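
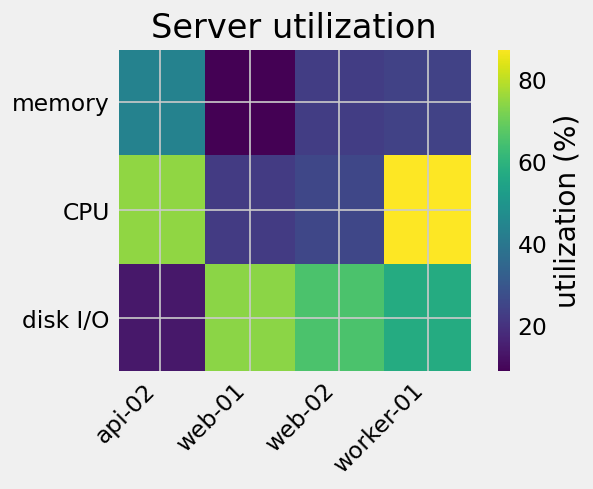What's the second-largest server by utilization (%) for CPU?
Top 3 for CPU: worker-01 ≈ 90, api-02 ≈ 70, web-02 ≈ 30.

api-02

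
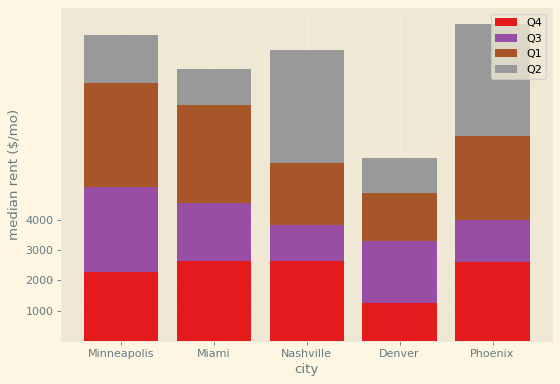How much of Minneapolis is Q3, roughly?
≈ 3000

Q3 top ≈ 5000, bottom ≈ 2000; segment ≈ 3000.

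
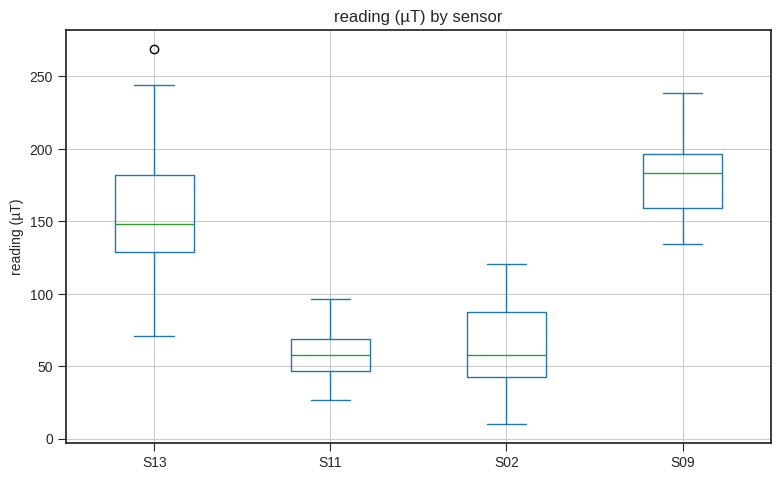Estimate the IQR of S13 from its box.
≈ 60

Q3 ≈ 180, Q1 ≈ 120; IQR ≈ 60.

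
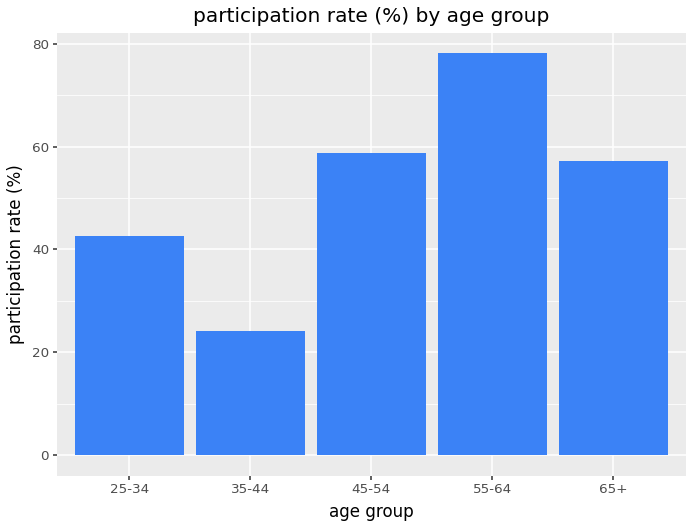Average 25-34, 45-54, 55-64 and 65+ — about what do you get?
(40 + 60 + 80 + 60) / 4 ≈ 60.

≈ 60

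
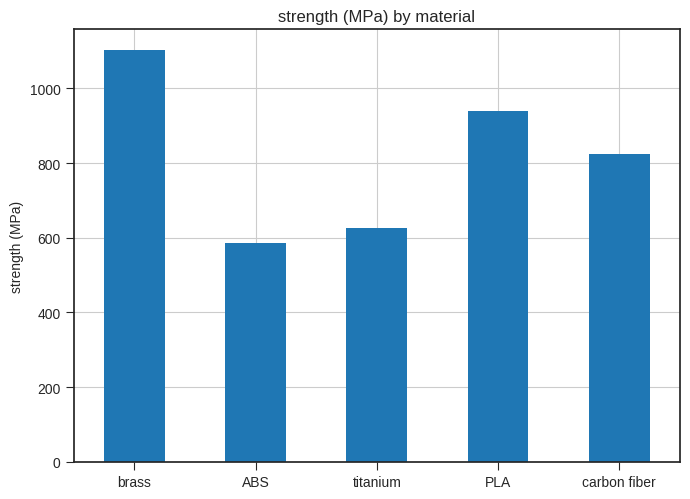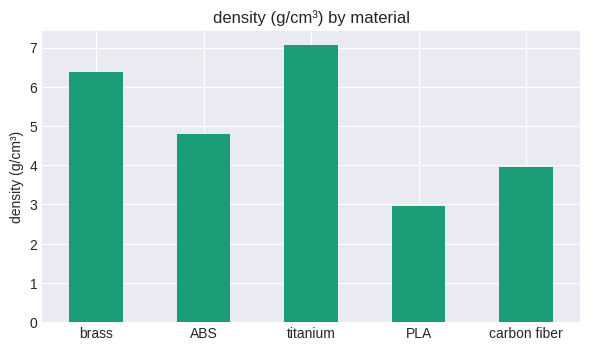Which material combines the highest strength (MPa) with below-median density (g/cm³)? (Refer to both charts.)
Chart 2 median density (g/cm³) ≈ 5; below-median materials: PLA, carbon fiber. Among those, PLA has the highest strength (MPa) (≈ 1000).

PLA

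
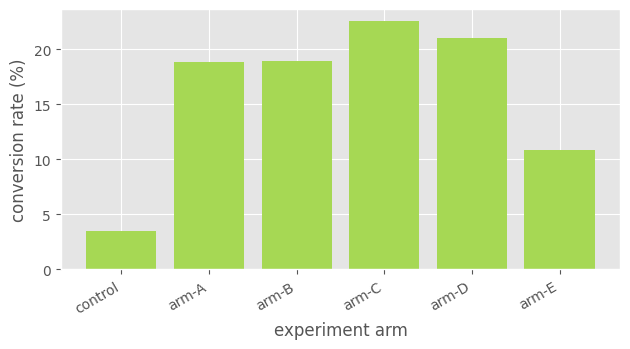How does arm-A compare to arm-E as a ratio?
arm-A ≈ 18, arm-E ≈ 10; 18/10 ≈ 1.8.

≈ 1.8×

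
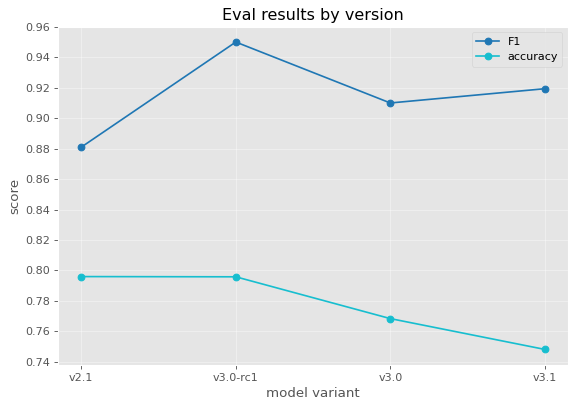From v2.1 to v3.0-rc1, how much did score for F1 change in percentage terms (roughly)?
≈ +9.1%

v2.1 ≈ 0.88, v3.0-rc1 ≈ 0.96; (0.96 − 0.88) / 0.88 ≈ +9.1%.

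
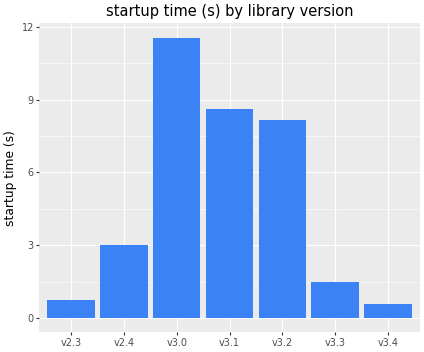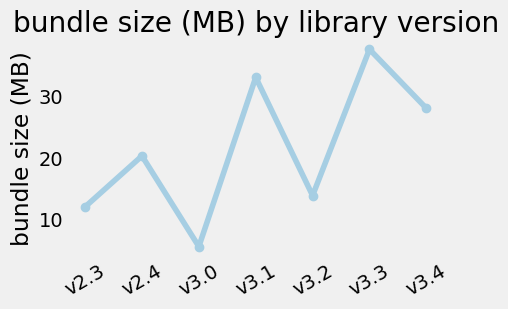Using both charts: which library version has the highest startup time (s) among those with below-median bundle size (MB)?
v3.0

Chart 2 median bundle size (MB) ≈ 20; below-median library versions: v2.3, v3.0, v3.2. Among those, v3.0 has the highest startup time (s) (≈ 12).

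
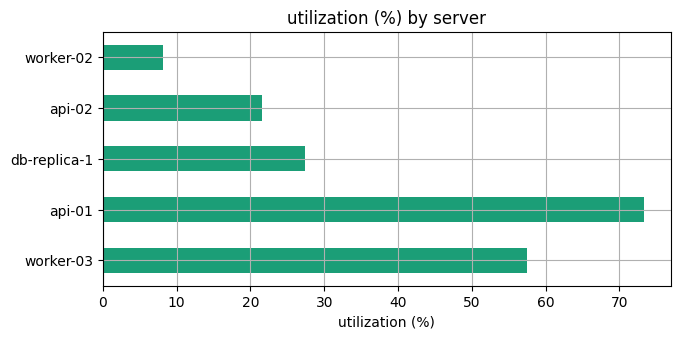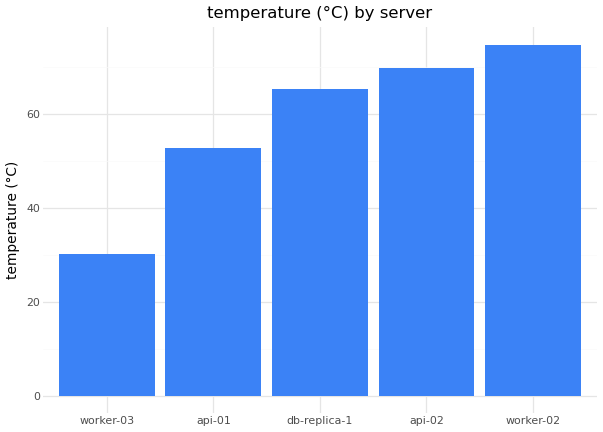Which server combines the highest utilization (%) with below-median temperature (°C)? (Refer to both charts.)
api-01

Chart 2 median temperature (°C) ≈ 70; below-median servers: worker-03, api-01. Among those, api-01 has the highest utilization (%) (≈ 70).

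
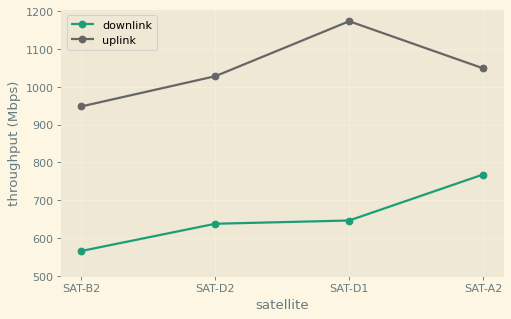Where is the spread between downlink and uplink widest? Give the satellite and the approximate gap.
SAT-D1, ≈ 600 Mbps

SAT-D1: downlink ≈ 600, uplink ≈ 1200 → gap ≈ 600. Next-largest (SAT-D2) is only ≈ 400.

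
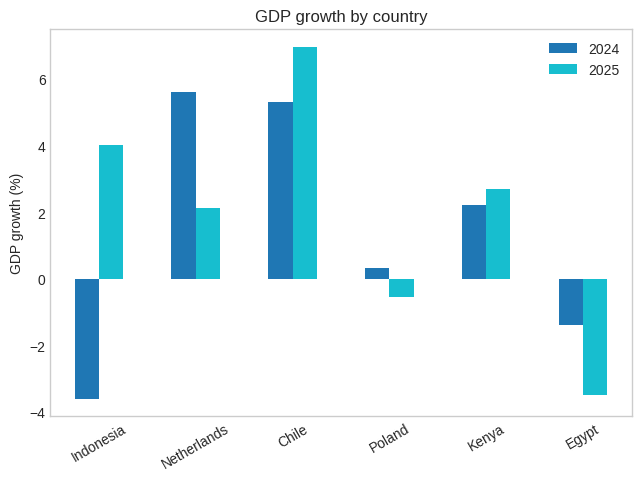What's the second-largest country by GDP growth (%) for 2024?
Chile

Top 3 for 2024: Netherlands ≈ 6, Chile ≈ 5, Kenya ≈ 2.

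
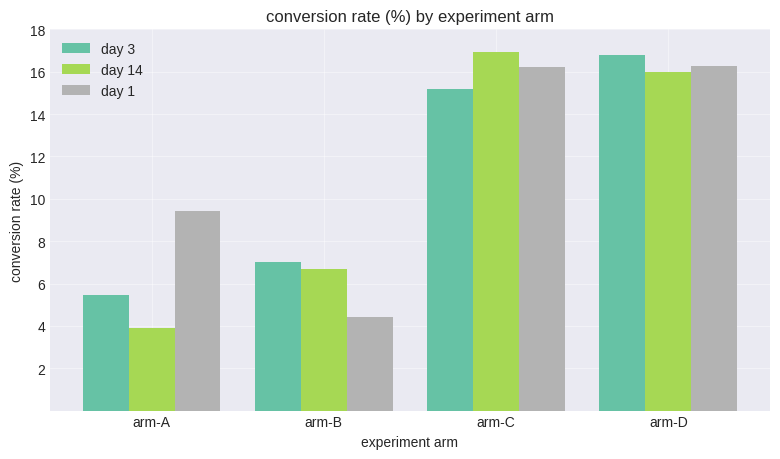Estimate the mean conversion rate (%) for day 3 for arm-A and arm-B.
(6 + 8) / 2 ≈ 7.

≈ 7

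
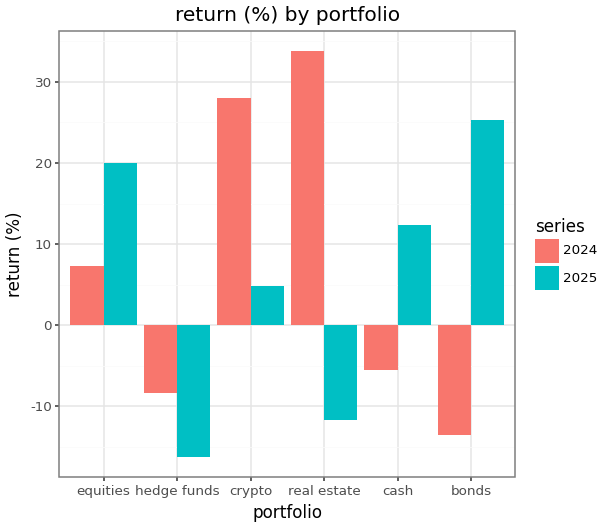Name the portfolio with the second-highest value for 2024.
crypto

Top 3 for 2024: real estate ≈ 35, crypto ≈ 30, equities ≈ 5.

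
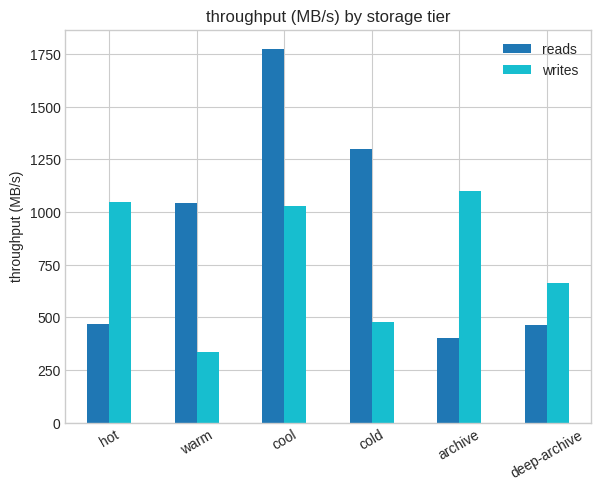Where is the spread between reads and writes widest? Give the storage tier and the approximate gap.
cold: reads ≈ 1400, writes ≈ 400 → gap ≈ 1000. Next-largest (cool) is only ≈ 800.

cold, ≈ 1000 MB/s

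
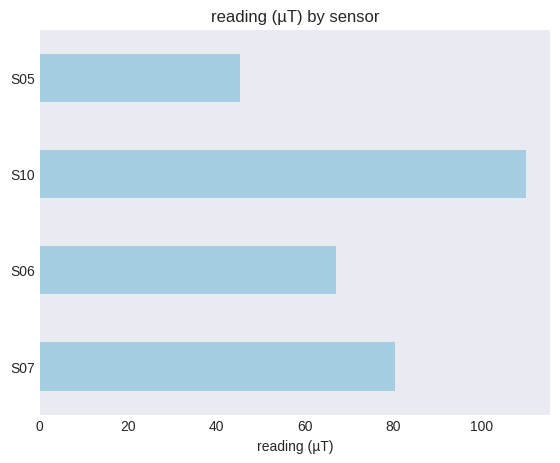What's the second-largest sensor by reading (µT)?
S07

Top 3: S10 ≈ 110, S07 ≈ 80, S06 ≈ 70.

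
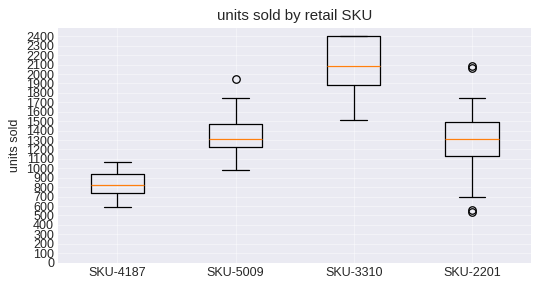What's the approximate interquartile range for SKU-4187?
Q3 ≈ 900, Q1 ≈ 700; IQR ≈ 200.

≈ 200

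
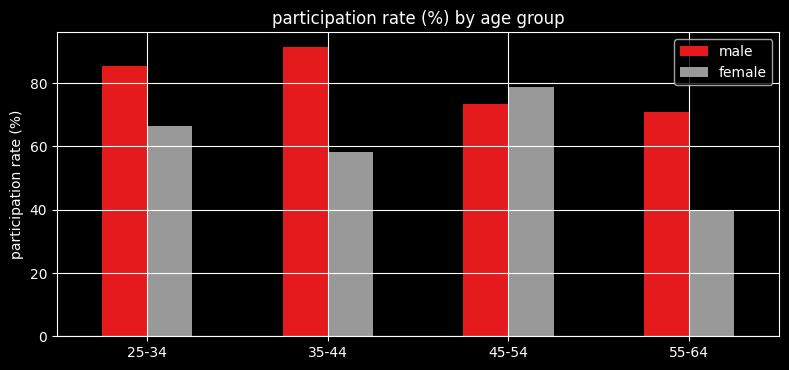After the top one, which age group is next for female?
Top 3 for female: 45-54 ≈ 80, 25-34 ≈ 70, 35-44 ≈ 60.

25-34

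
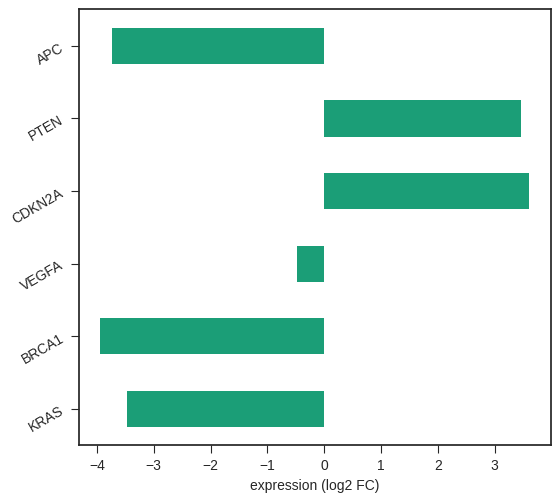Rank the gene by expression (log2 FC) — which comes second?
PTEN

Top 3: CDKN2A ≈ 4, PTEN ≈ 3, VEGFA ≈ 0.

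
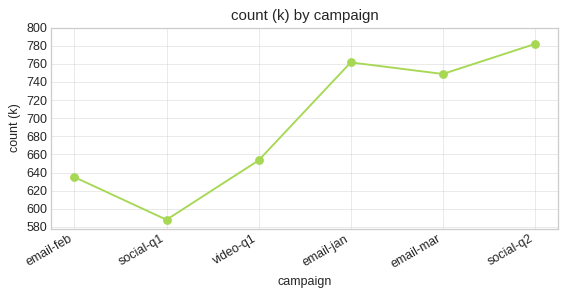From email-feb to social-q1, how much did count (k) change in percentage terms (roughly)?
≈ -9.4%

email-feb ≈ 640, social-q1 ≈ 580; (580 − 640) / 640 ≈ -9.4%.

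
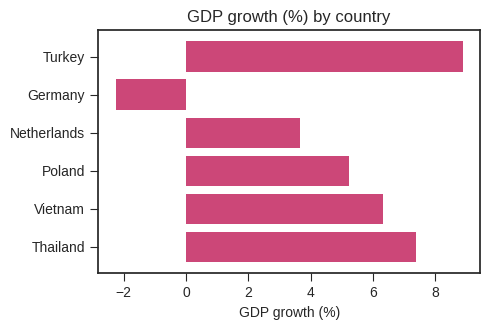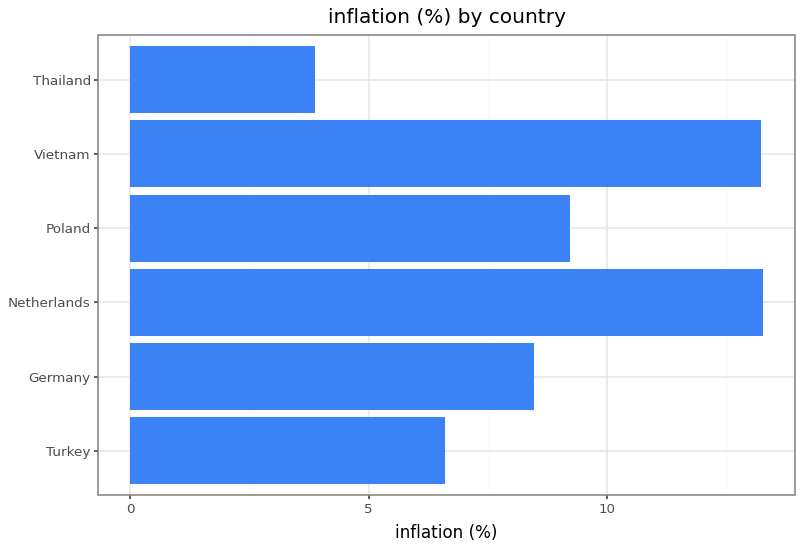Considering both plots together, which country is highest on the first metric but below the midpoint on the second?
Turkey

Chart 2 median inflation (%) ≈ 8; below-median countries: Turkey, Germany, Thailand. Among those, Turkey has the highest GDP growth (%) (≈ 9).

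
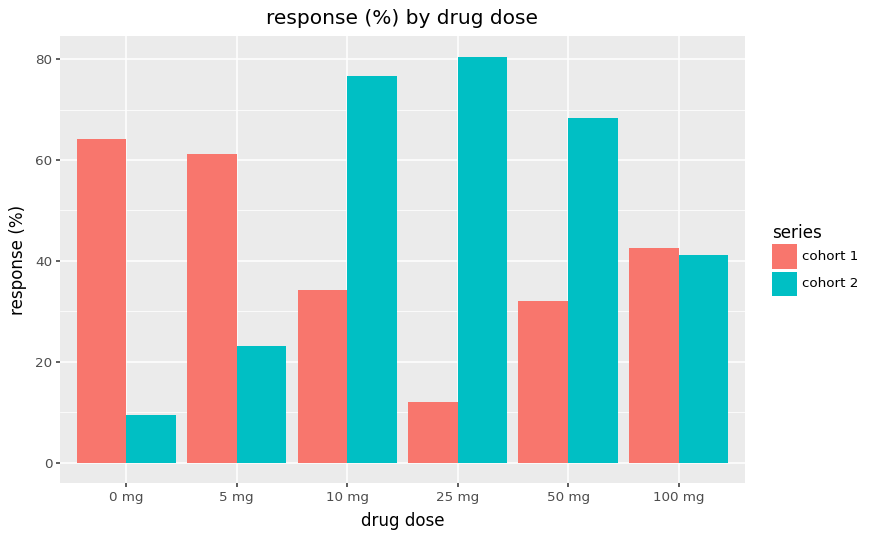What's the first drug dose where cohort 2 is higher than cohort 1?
10 mg

5 mg: cohort 2 ≈ 20 vs cohort 1 ≈ 60 (not yet); 10 mg: cohort 2 ≈ 80 vs cohort 1 ≈ 30 (first crossover).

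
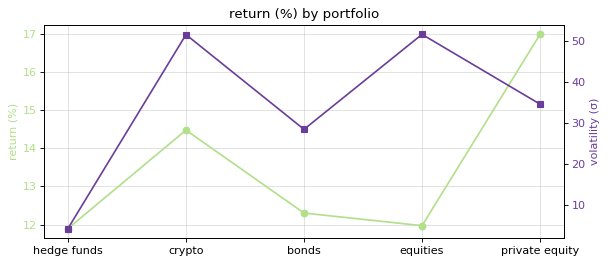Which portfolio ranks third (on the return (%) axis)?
Top 4 (on the return (%) axis): private equity ≈ 17.0, crypto ≈ 14.5, bonds ≈ 12.5, equities ≈ 12.0.

bonds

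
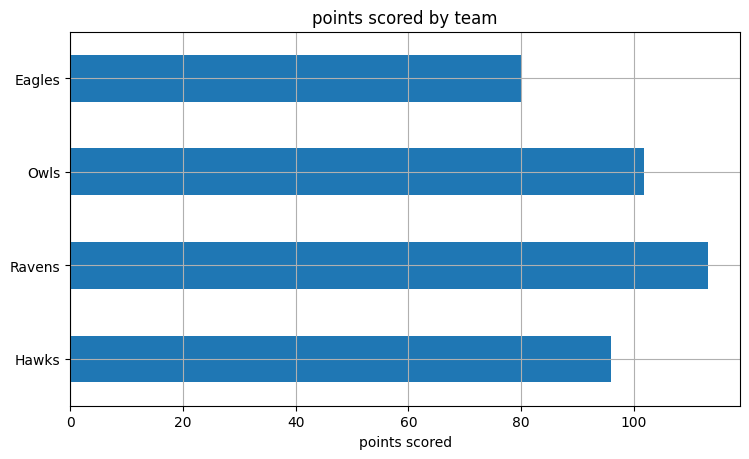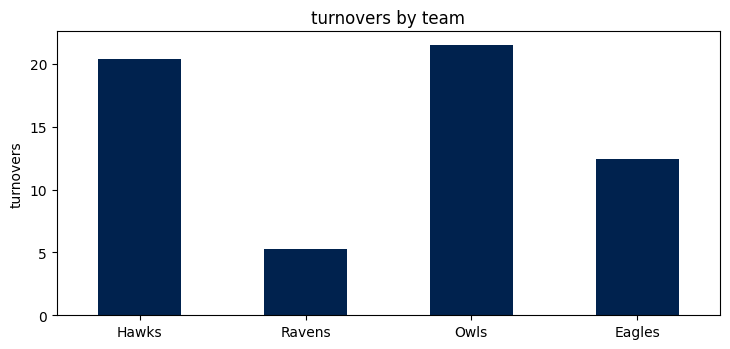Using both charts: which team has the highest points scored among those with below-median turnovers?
Chart 2 median turnovers ≈ 16; below-median teams: Ravens, Eagles. Among those, Ravens has the highest points scored (≈ 120).

Ravens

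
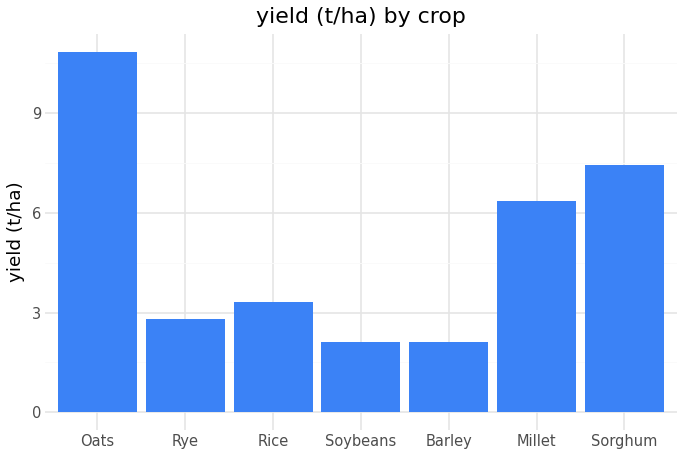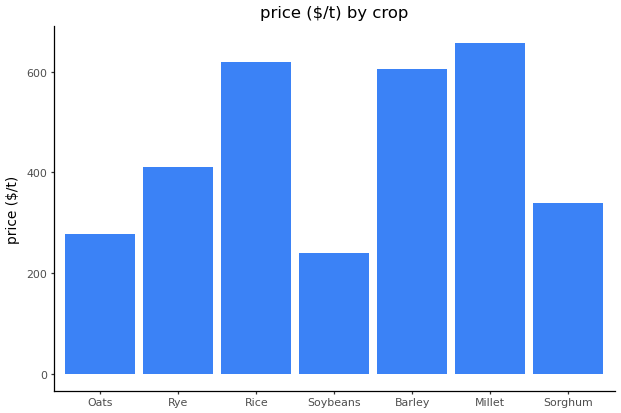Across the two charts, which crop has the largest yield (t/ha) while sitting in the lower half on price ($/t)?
Chart 2 median price ($/t) ≈ 400; below-median crops: Oats, Soybeans, Sorghum. Among those, Oats has the highest yield (t/ha) (≈ 11).

Oats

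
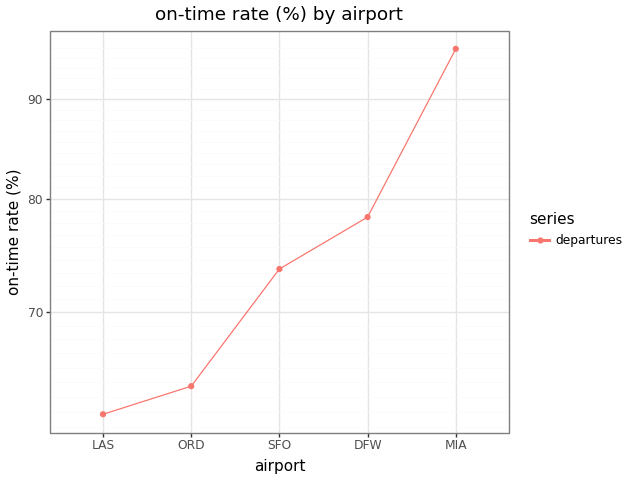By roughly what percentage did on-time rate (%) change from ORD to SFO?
ORD ≈ 65, SFO ≈ 75; (75 − 65) / 65 ≈ +15.4%.

≈ +15.4%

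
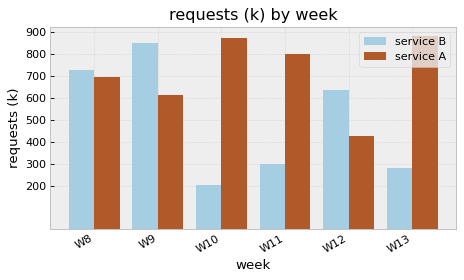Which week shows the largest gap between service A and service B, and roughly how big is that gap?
W10: service A ≈ 900, service B ≈ 200 → gap ≈ 700. Next-largest (W13) is only ≈ 600.

W10, ≈ 700 k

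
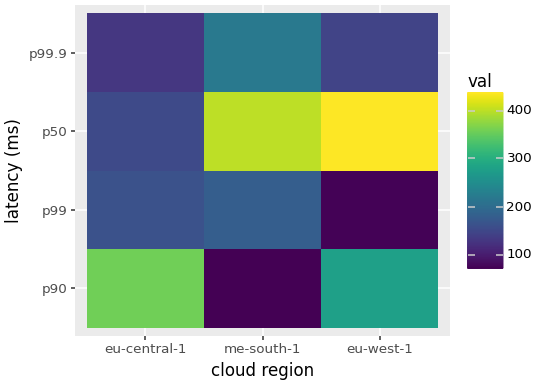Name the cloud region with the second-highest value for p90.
eu-west-1

Top 3 for p90: eu-central-1 ≈ 350, eu-west-1 ≈ 300, me-south-1 ≈ 50.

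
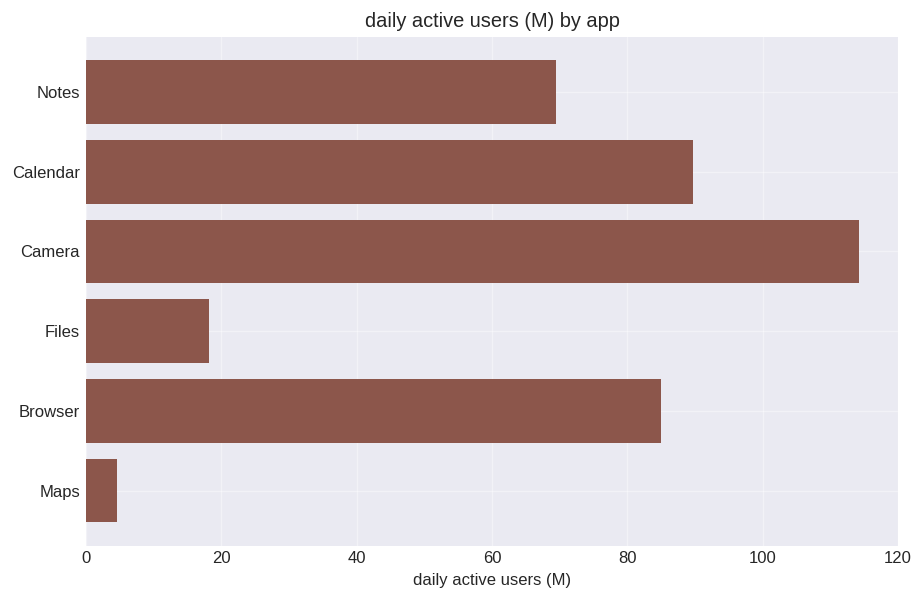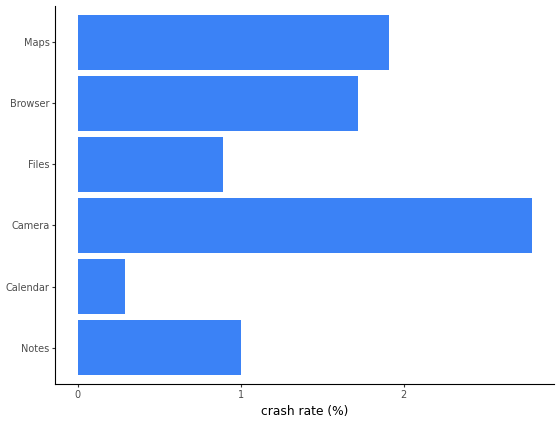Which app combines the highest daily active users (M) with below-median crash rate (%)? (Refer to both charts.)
Calendar

Chart 2 median crash rate (%) ≈ 1.5; below-median apps: Notes, Calendar, Files. Among those, Calendar has the highest daily active users (M) (≈ 80).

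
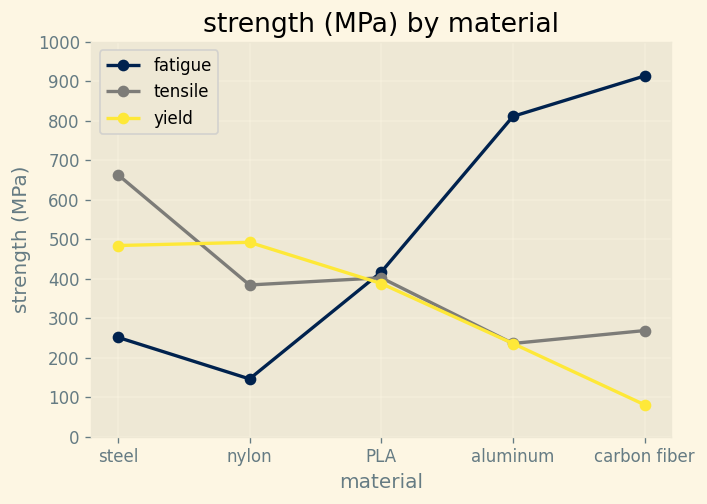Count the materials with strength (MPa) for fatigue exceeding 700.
2

Above 700: aluminum, carbon fiber.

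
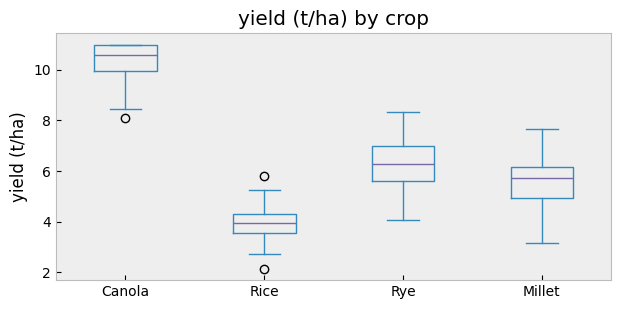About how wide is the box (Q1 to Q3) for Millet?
≈ 1

Q3 ≈ 6, Q1 ≈ 5; IQR ≈ 1.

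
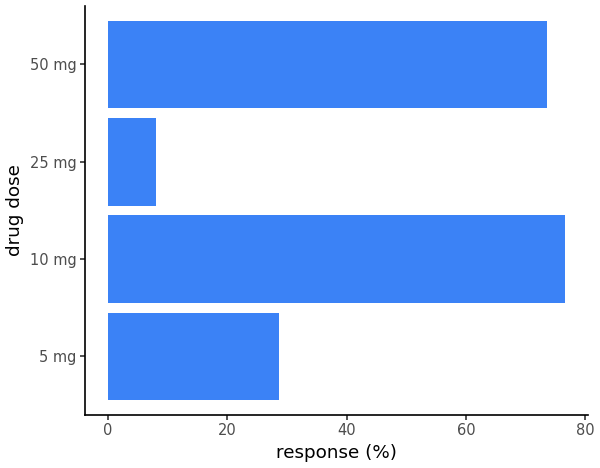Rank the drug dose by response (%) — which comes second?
Top 3: 10 mg ≈ 80, 50 mg ≈ 70, 5 mg ≈ 30.

50 mg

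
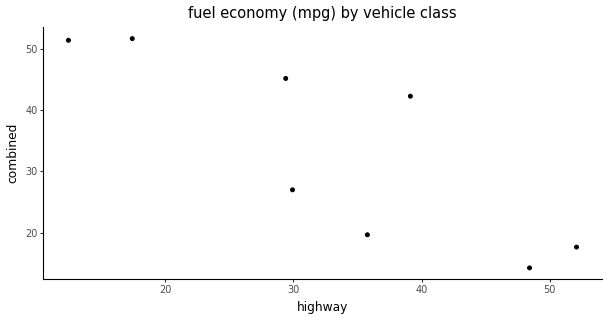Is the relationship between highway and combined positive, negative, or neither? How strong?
negative, strong

Points are negatively correlated; strong (|r| ≈ 0.8).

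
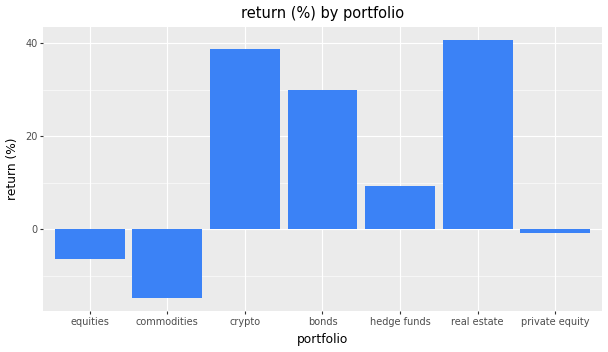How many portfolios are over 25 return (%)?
3

Above 25: crypto, bonds, real estate.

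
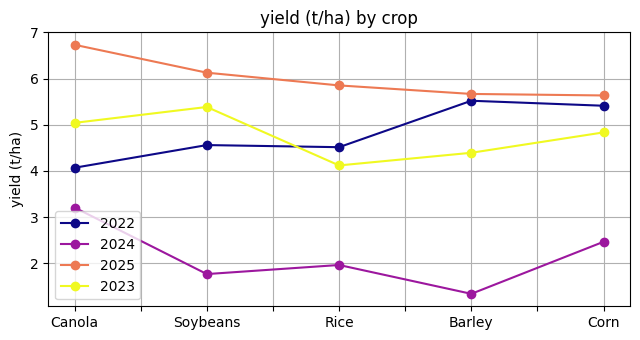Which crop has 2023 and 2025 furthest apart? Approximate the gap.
Rice: 2023 ≈ 4.0, 2025 ≈ 6.0 → gap ≈ 2.0. Next-largest (Canola) is only ≈ 1.5.

Rice, ≈ 2.0 t/ha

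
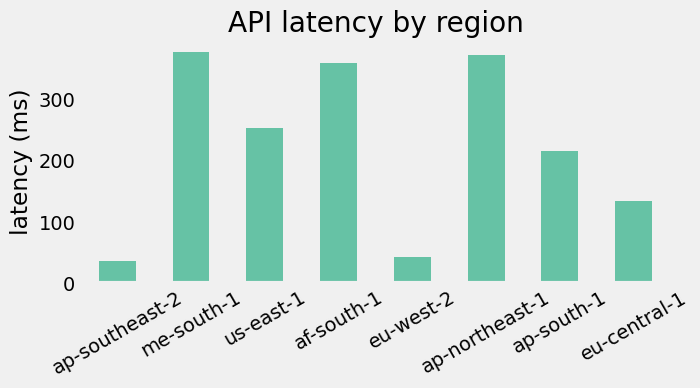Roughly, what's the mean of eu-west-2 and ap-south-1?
(50 + 200) / 2 ≈ 125.

≈ 125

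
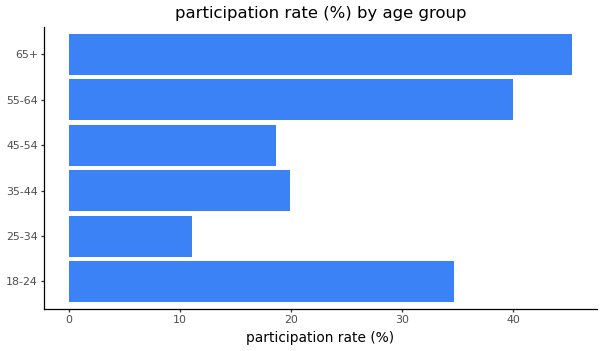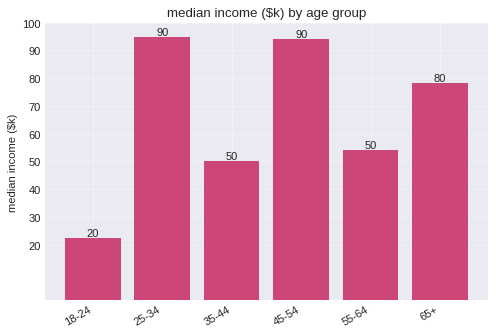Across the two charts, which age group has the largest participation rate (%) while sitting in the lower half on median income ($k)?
55-64

Chart 2 median median income ($k) ≈ 70; below-median age groups: 18-24, 35-44, 55-64. Among those, 55-64 has the highest participation rate (%) (≈ 40).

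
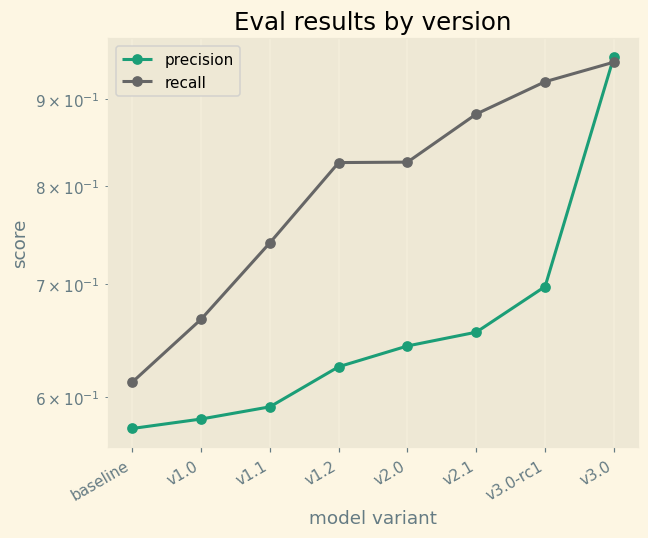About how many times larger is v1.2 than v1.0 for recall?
v1.2 ≈ 0.85, v1.0 ≈ 0.65; 0.85/0.65 ≈ 1.31.

≈ 1.31×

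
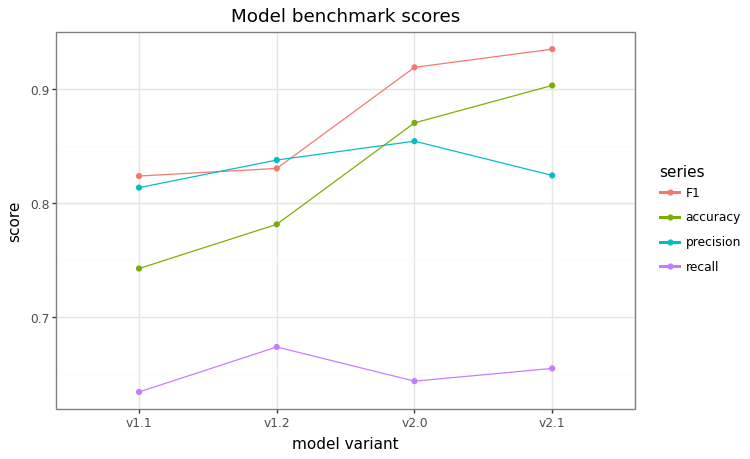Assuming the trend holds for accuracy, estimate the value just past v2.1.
≈ 0.95

Last three: 0.80, 0.85, 0.90 → slope ≈ 0.05/step → next ≈ 0.95.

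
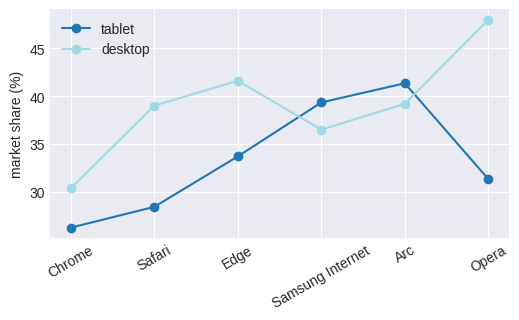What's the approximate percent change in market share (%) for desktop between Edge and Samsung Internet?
≈ -14.3%

Edge ≈ 42, Samsung Internet ≈ 36; (36 − 42) / 42 ≈ -14.3%.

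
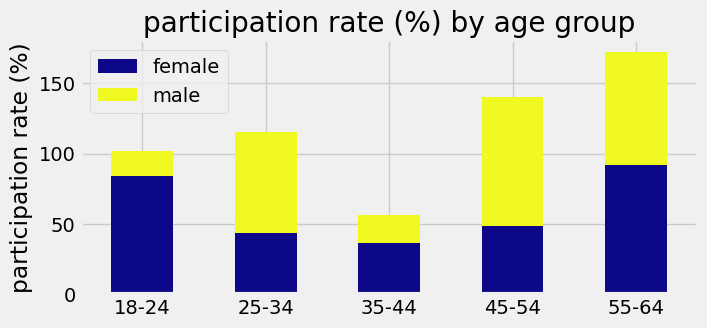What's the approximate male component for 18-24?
male top ≈ 100, bottom ≈ 80; segment ≈ 20.

≈ 20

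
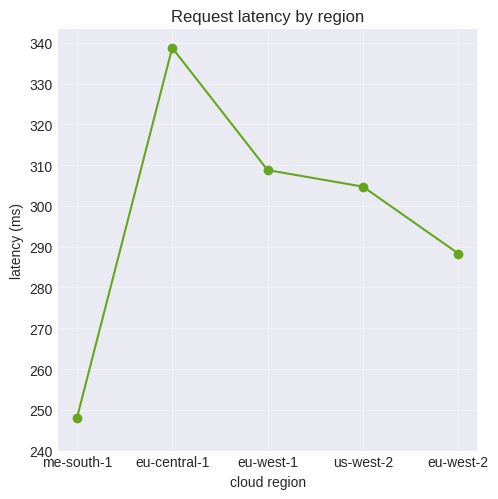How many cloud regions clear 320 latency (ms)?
Above 320: eu-central-1.

1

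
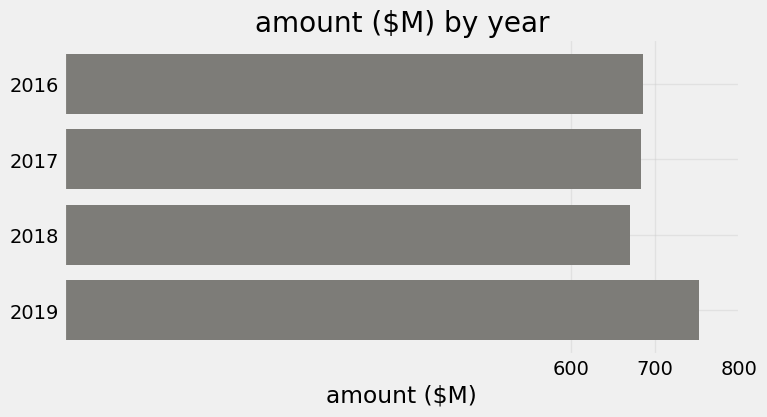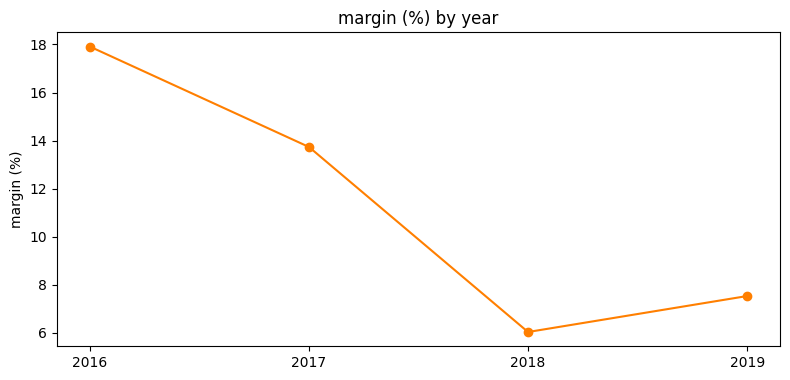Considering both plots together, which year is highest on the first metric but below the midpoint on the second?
Chart 2 median margin (%) ≈ 10; below-median years: 2018, 2019. Among those, 2019 has the highest amount ($M) (≈ 800).

2019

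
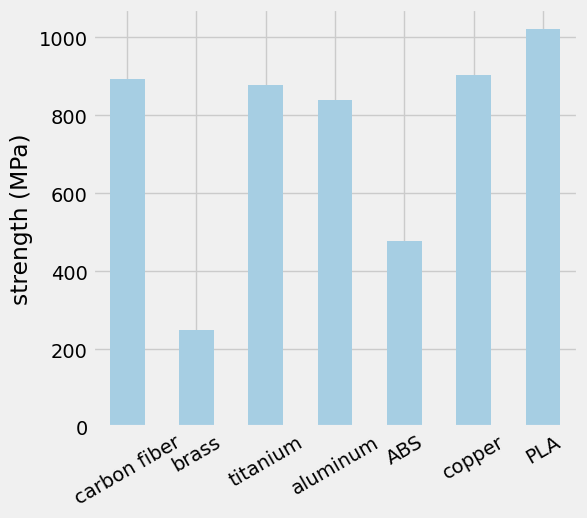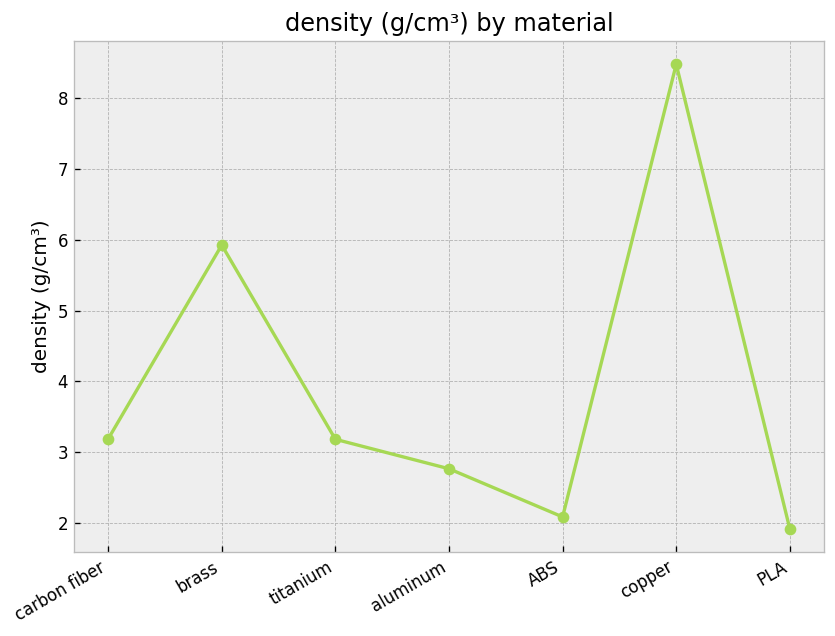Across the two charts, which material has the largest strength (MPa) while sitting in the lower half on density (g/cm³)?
Chart 2 median density (g/cm³) ≈ 3; below-median materials: aluminum, ABS, PLA. Among those, PLA has the highest strength (MPa) (≈ 1000).

PLA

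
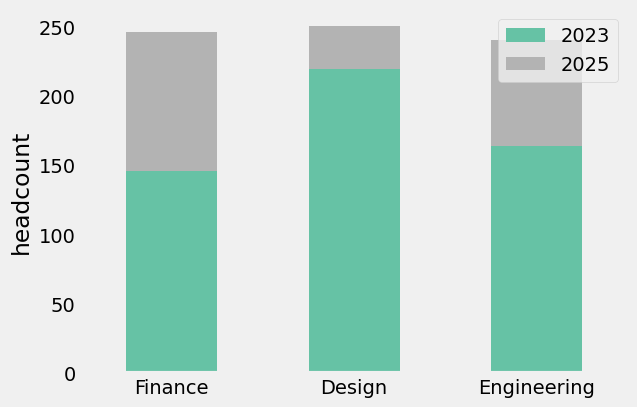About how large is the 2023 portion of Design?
2023 top ≈ 225, bottom ≈ 0; segment ≈ 225.

≈ 225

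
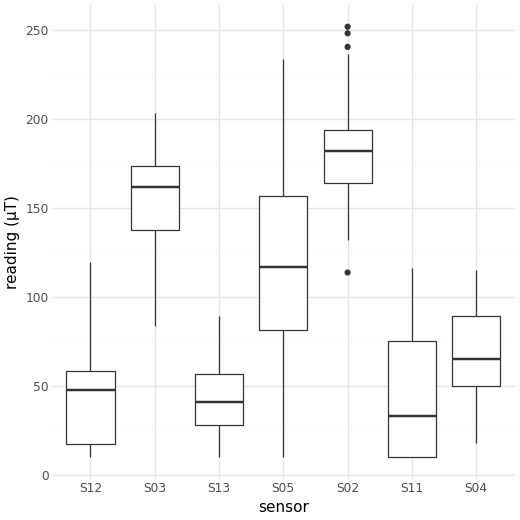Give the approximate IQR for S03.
Q3 ≈ 180, Q1 ≈ 140; IQR ≈ 40.

≈ 40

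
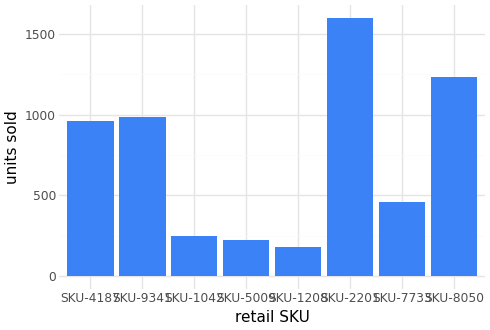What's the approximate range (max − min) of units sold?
Max SKU-2201 ≈ 1600, min SKU-1208 ≈ 200; range ≈ 1400.

≈ 1400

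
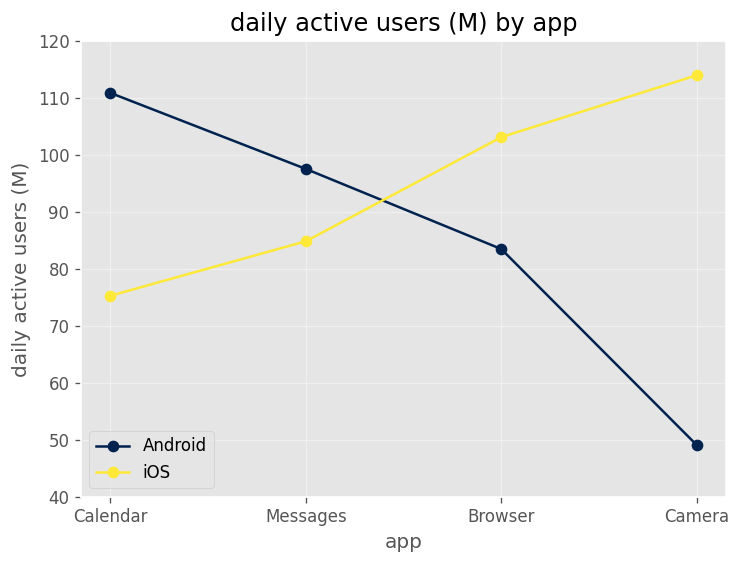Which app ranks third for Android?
Browser

Top 4 for Android: Calendar ≈ 110, Messages ≈ 100, Browser ≈ 80, Camera ≈ 50.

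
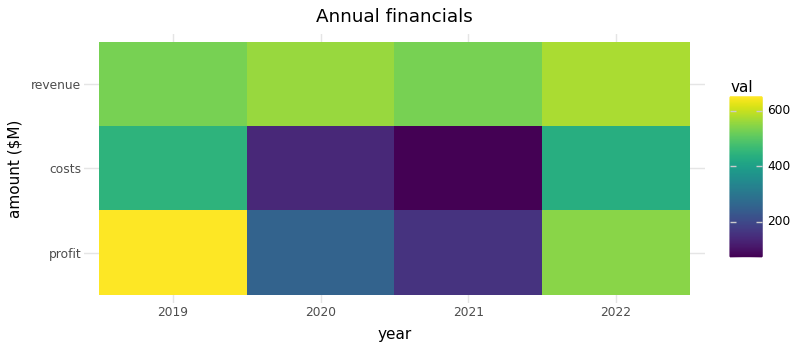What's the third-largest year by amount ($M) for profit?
2020

Top 4 for profit: 2019 ≈ 650, 2022 ≈ 550, 2020 ≈ 250, 2021 ≈ 150.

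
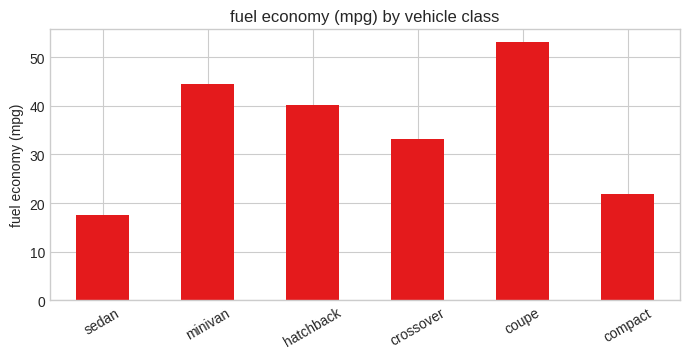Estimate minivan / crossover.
≈ 1.29×

minivan ≈ 45, crossover ≈ 35; 45/35 ≈ 1.29.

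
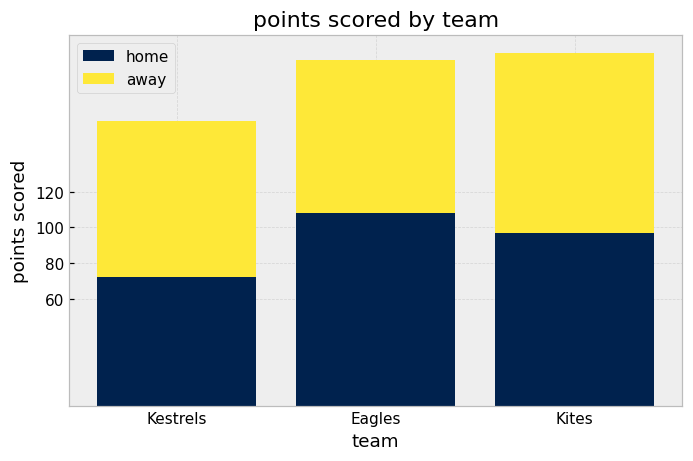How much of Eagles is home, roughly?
home top ≈ 100, bottom ≈ 0; segment ≈ 100.

≈ 100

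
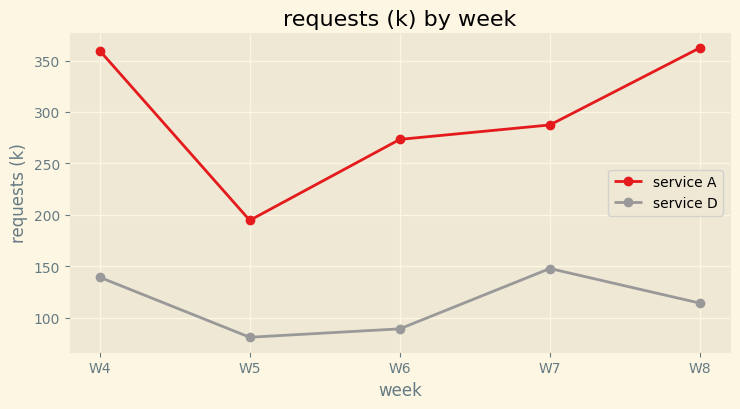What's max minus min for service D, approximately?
Max W7 ≈ 150, min W5 ≈ 75; range ≈ 75.

≈ 75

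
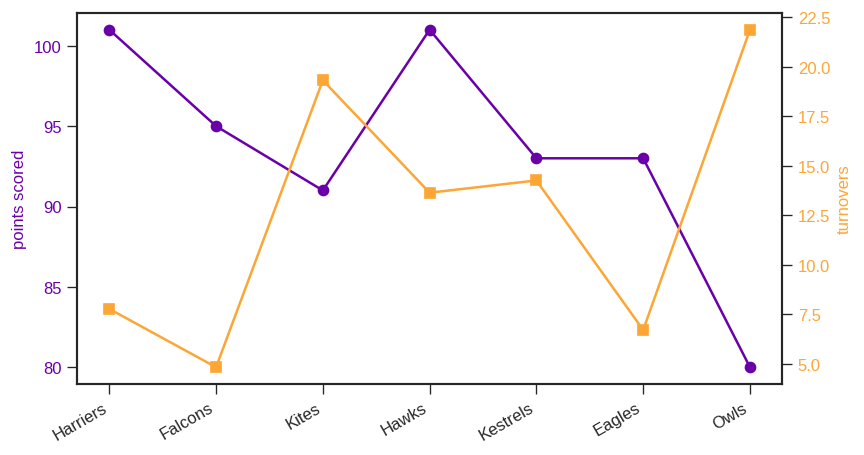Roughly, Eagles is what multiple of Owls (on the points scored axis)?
≈ 1.15×

Eagles ≈ 92, Owls ≈ 80; 92/80 ≈ 1.15.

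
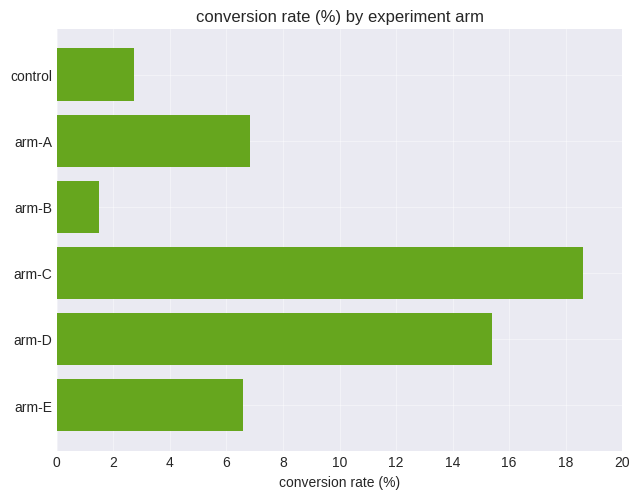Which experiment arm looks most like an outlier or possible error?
arm-C ≈ 18; the rest sit between ≈ 2 and ≈ 16.

arm-C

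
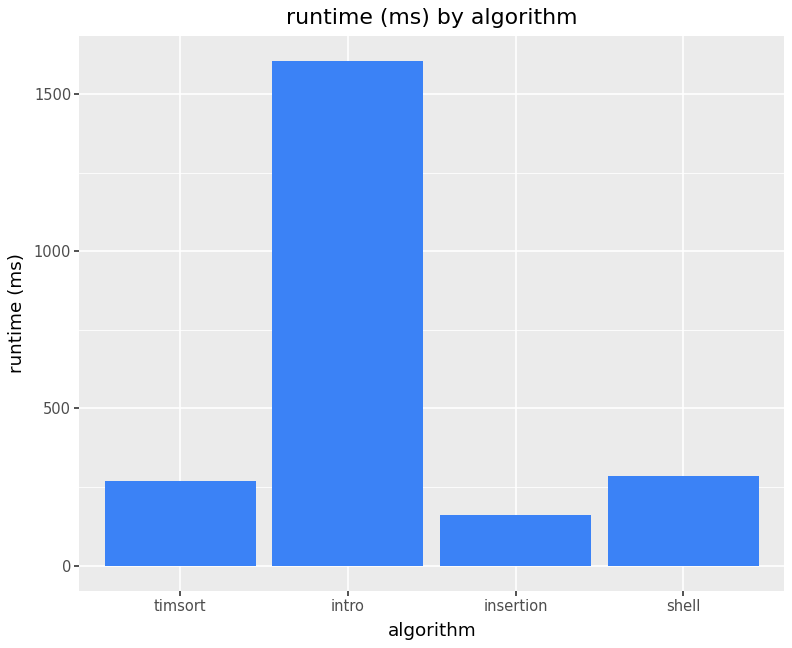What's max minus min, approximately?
Max intro ≈ 1600, min insertion ≈ 200; range ≈ 1400.

≈ 1400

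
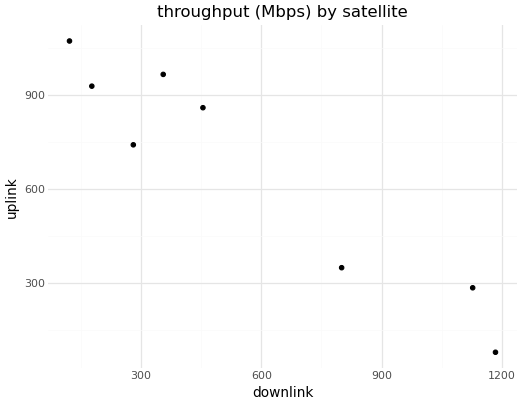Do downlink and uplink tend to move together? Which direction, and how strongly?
negative, strong

Points are negatively correlated; strong (|r| ≈ 1.0).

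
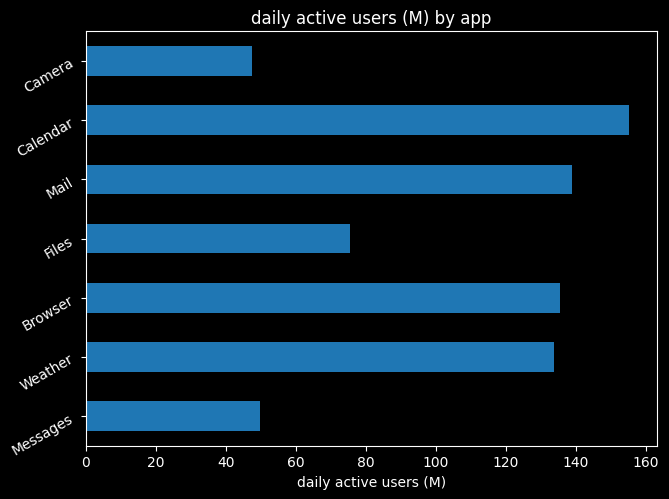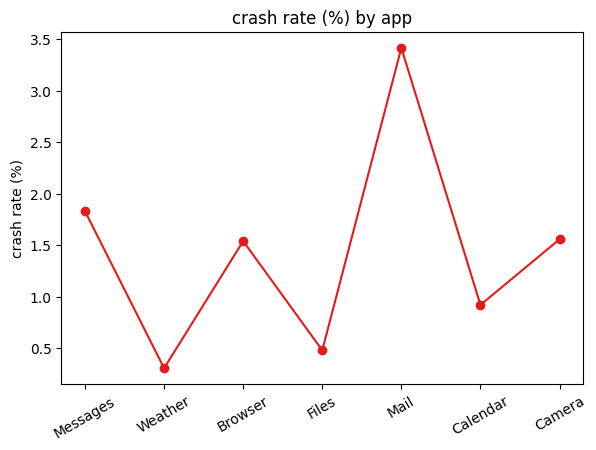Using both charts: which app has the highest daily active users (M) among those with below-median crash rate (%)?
Calendar

Chart 2 median crash rate (%) ≈ 1.5; below-median apps: Weather, Files, Calendar. Among those, Calendar has the highest daily active users (M) (≈ 160).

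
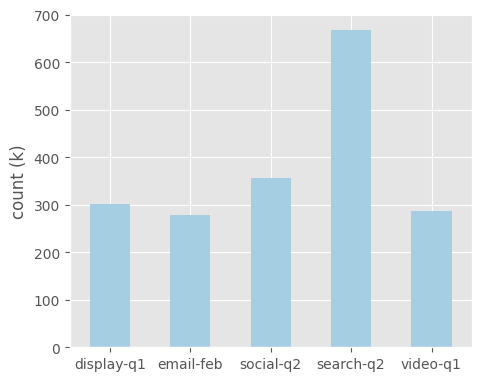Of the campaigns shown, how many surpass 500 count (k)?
1

Above 500: search-q2.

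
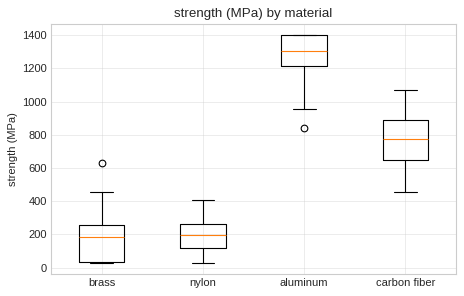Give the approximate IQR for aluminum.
Q3 ≈ 1400, Q1 ≈ 1200; IQR ≈ 200.

≈ 200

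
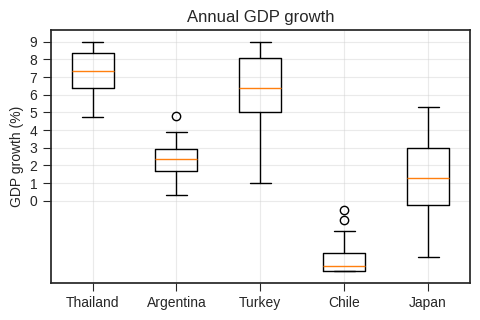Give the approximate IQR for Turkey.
Q3 ≈ 8, Q1 ≈ 5; IQR ≈ 3.

≈ 3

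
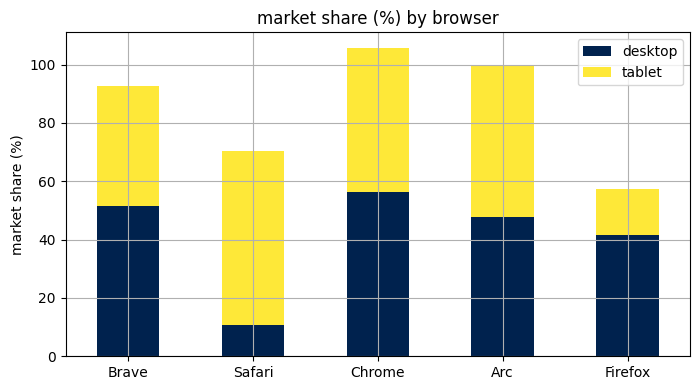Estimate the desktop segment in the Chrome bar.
desktop top ≈ 60, bottom ≈ 0; segment ≈ 60.

≈ 60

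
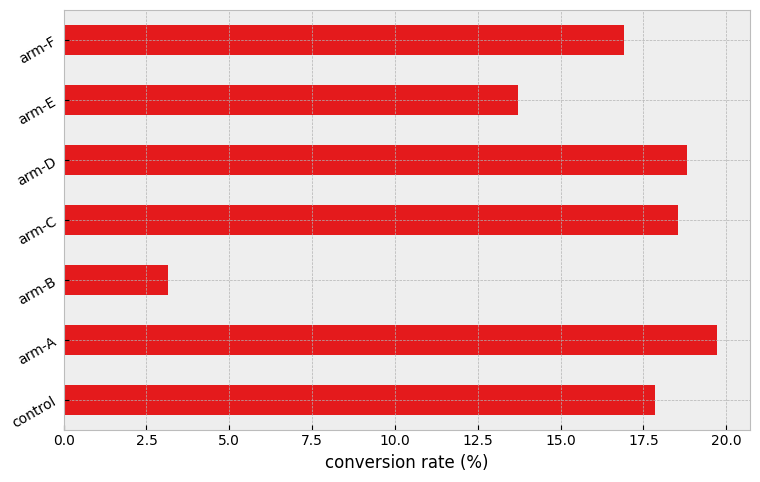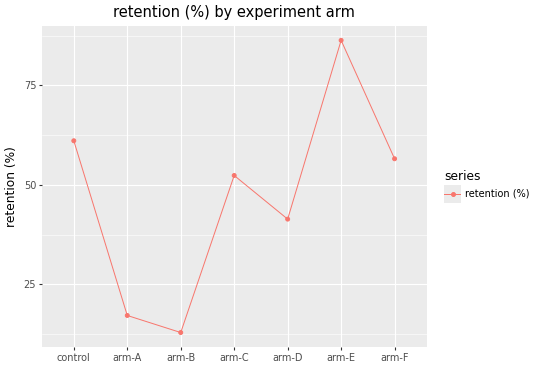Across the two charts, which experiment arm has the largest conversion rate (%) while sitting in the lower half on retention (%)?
Chart 2 median retention (%) ≈ 50; below-median experiment arms: arm-A, arm-B, arm-D. Among those, arm-A has the highest conversion rate (%) (≈ 20).

arm-A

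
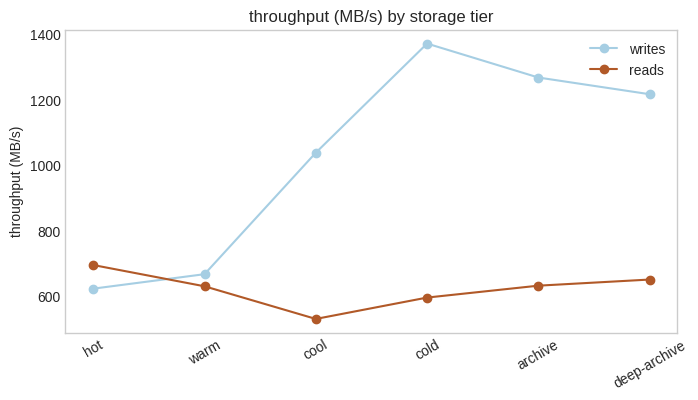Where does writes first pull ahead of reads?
warm

hot: writes ≈ 600 vs reads ≈ 700 (not yet); warm: writes ≈ 700 vs reads ≈ 600 (first crossover).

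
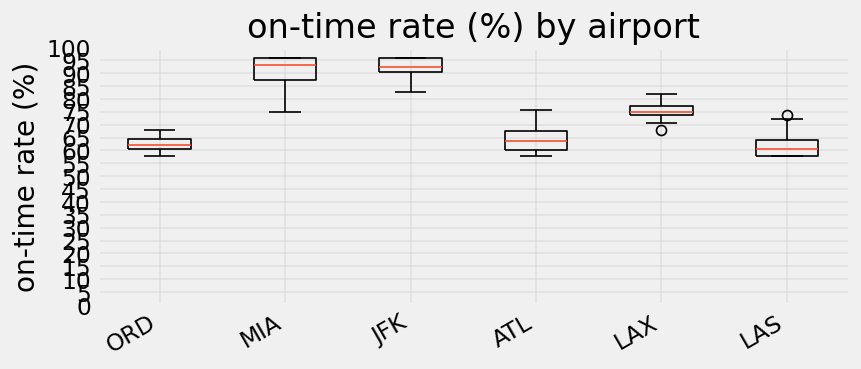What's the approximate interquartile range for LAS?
≈ 5

Q3 ≈ 65, Q1 ≈ 60; IQR ≈ 5.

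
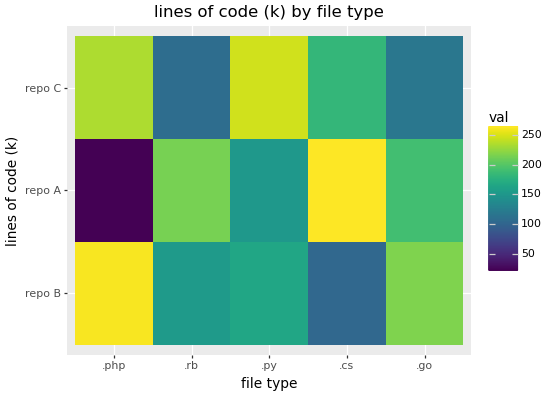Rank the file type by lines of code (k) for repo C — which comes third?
Top 4 for repo C: .py ≈ 250, .php ≈ 225, .cs ≈ 175, .go ≈ 125.

.cs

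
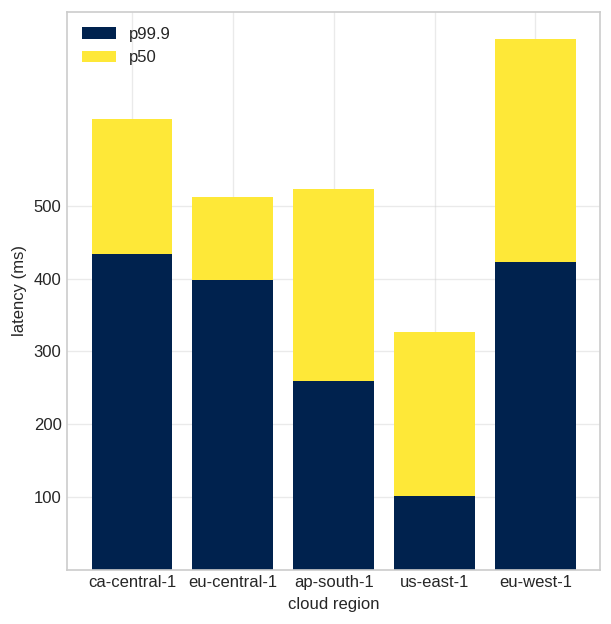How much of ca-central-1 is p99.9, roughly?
p99.9 top ≈ 400, bottom ≈ 0; segment ≈ 400.

≈ 400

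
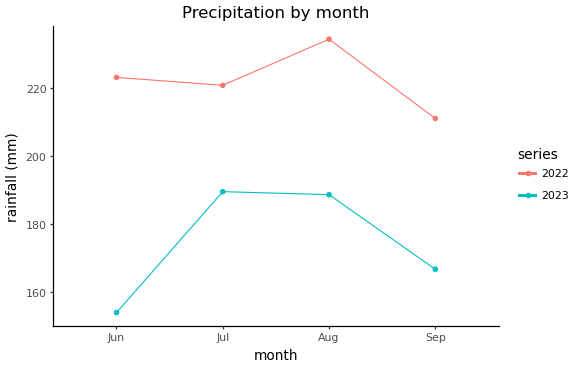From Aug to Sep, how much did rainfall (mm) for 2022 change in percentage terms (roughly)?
≈ -8.7%

Aug ≈ 230, Sep ≈ 210; (210 − 230) / 230 ≈ -8.7%.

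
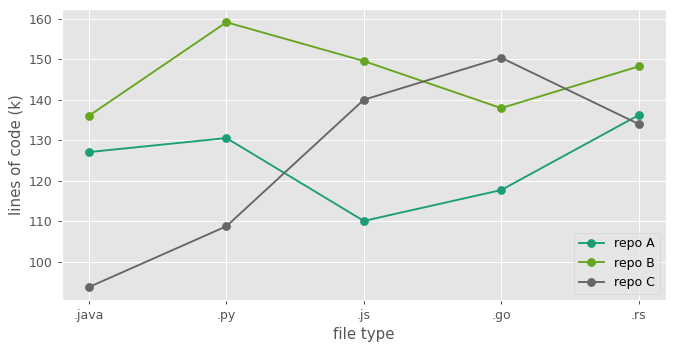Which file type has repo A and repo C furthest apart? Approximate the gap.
.java, ≈ 40 k

.java: repo A ≈ 130, repo C ≈ 90 → gap ≈ 40. Next-largest (.go) is only ≈ 30.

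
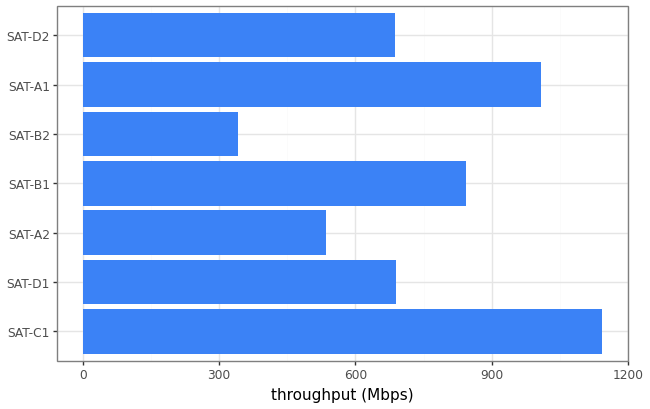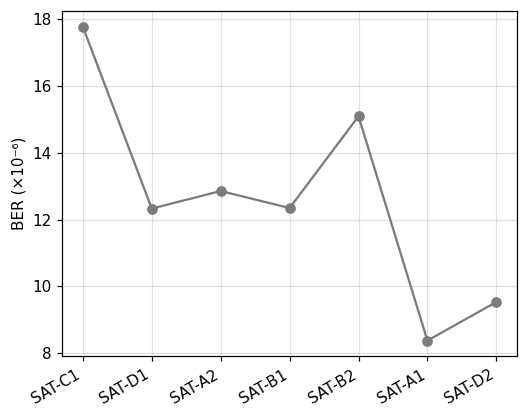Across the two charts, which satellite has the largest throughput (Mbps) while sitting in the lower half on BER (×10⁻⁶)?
Chart 2 median BER (×10⁻⁶) ≈ 12; below-median satellites: SAT-D1, SAT-A1, SAT-D2. Among those, SAT-A1 has the highest throughput (Mbps) (≈ 1000).

SAT-A1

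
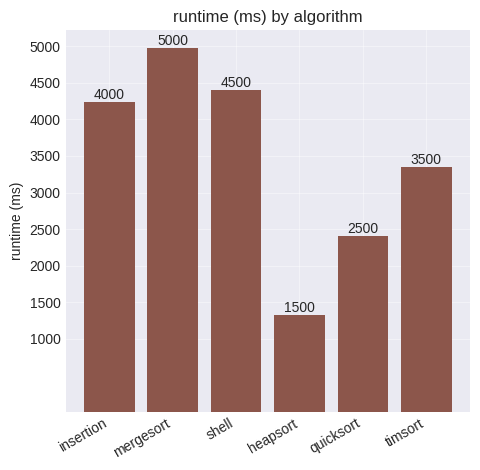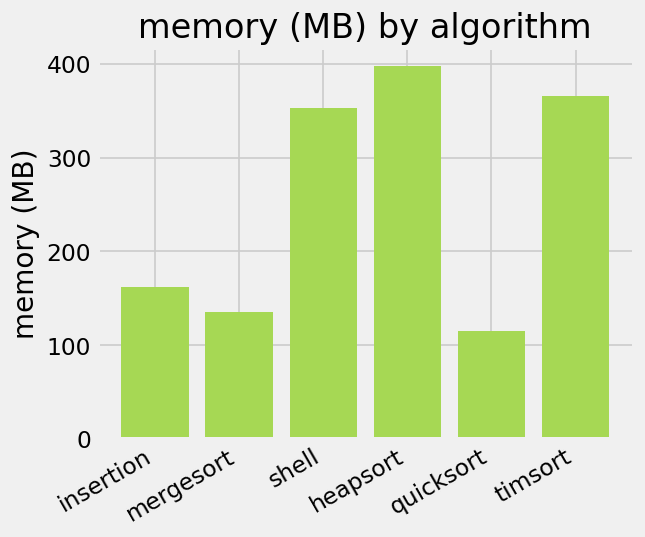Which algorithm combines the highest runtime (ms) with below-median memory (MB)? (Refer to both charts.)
Chart 2 median memory (MB) ≈ 250; below-median algorithms: insertion, mergesort, quicksort. Among those, mergesort has the highest runtime (ms) (≈ 5000).

mergesort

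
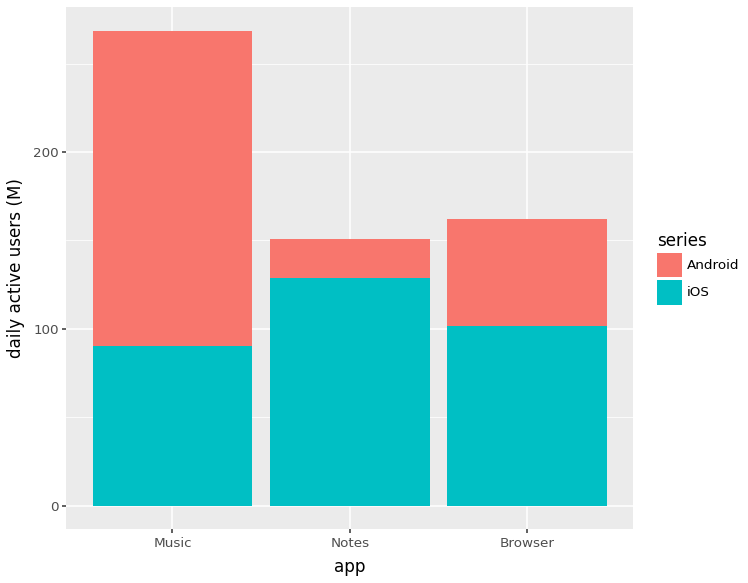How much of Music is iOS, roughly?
iOS top ≈ 100, bottom ≈ 0; segment ≈ 100.

≈ 100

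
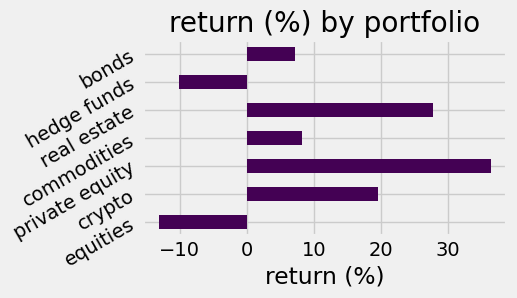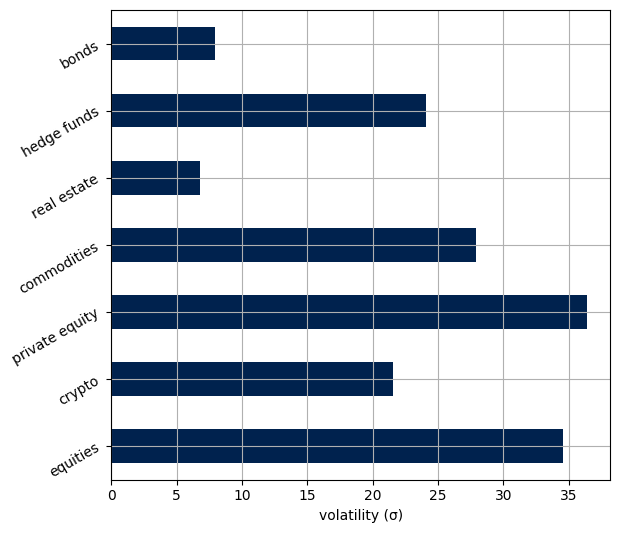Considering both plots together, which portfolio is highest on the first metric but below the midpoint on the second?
real estate

Chart 2 median volatility (σ) ≈ 25; below-median portfolios: crypto, real estate, bonds. Among those, real estate has the highest return (%) (≈ 30).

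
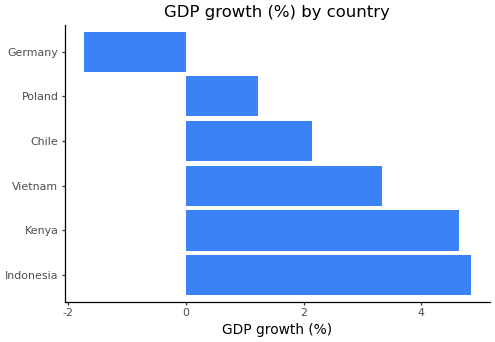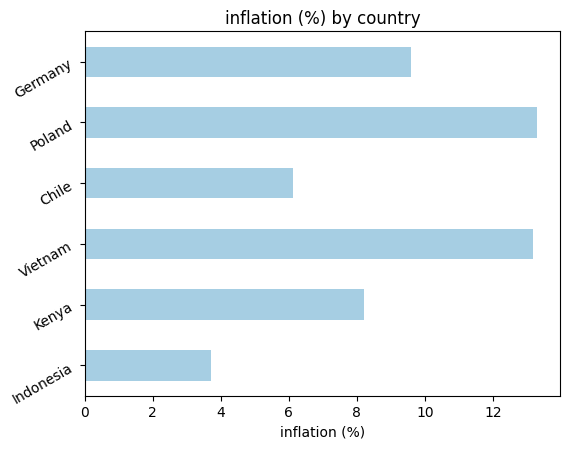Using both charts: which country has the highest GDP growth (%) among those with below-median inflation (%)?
Indonesia

Chart 2 median inflation (%) ≈ 8; below-median countries: Indonesia, Kenya, Chile. Among those, Indonesia has the highest GDP growth (%) (≈ 5).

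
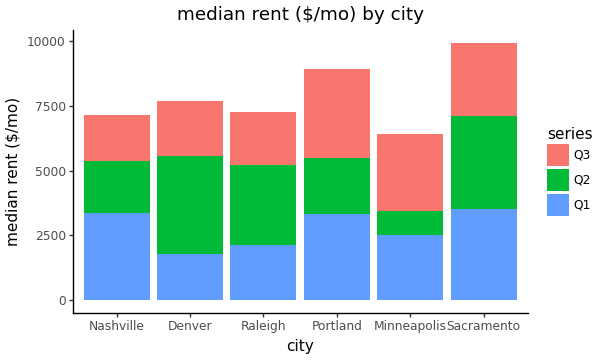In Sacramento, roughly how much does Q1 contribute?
≈ 4000

Q1 top ≈ 4000, bottom ≈ 0; segment ≈ 4000.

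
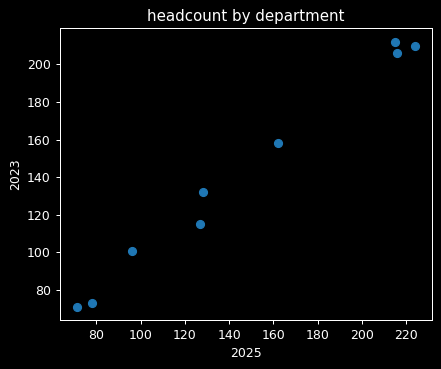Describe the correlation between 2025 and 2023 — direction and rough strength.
positive, strong

Points are positively correlated; strong (|r| ≈ 1.0).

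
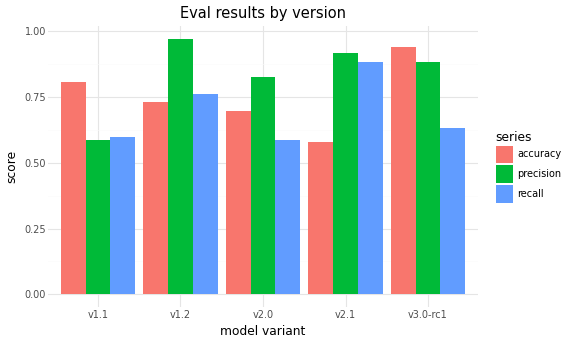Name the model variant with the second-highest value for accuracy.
Top 3 for accuracy: v3.0-rc1 ≈ 0.9, v1.1 ≈ 0.8, v1.2 ≈ 0.7.

v1.1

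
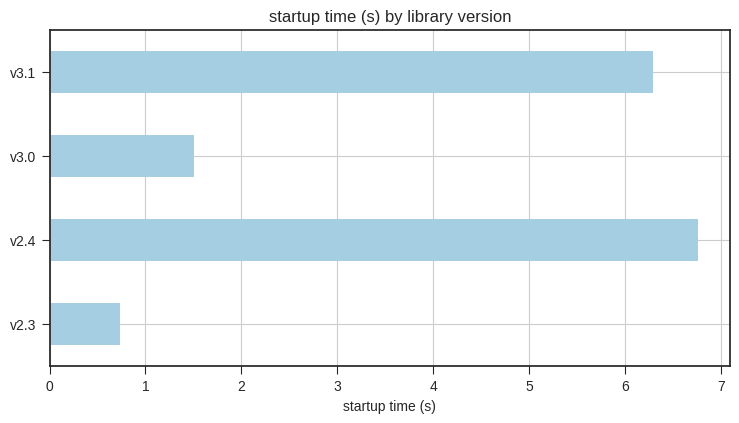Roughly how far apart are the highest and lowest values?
≈ 6

Max v2.4 ≈ 7, min v2.3 ≈ 1; range ≈ 6.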